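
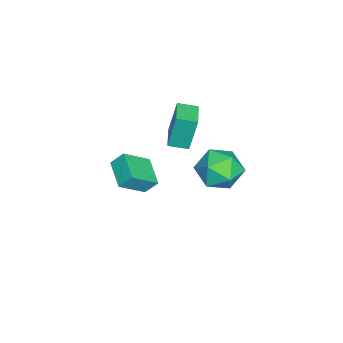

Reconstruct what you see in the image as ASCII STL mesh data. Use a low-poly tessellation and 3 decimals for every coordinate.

solid 
facet normal -0.972 -0.233 -0.042
outer loop
vertex -3.353 -1.179 2.415
vertex -3.559 -0.283 2.218
vertex -3.194 -1.526 0.666
endloop
endfacet
facet normal 0.219 -0.953 0.209
outer loop
vertex -1.901 -1.217 0.722
vertex -3.353 -1.179 2.415
vertex -3.194 -1.526 0.666
endloop
endfacet
facet normal -0.972 -0.233 -0.042
outer loop
vertex -3.194 -1.526 0.666
vertex -3.559 -0.283 2.218
vertex -3.4 -0.631 0.469
endloop
endfacet
facet normal 0.089 -0.195 -0.977
outer loop
vertex -3.4 -0.631 0.469
vertex -1.901 -1.217 0.722
vertex -3.194 -1.526 0.666
endloop
endfacet
facet normal -0.089 0.194 0.977
outer loop
vertex -3.353 -1.179 2.415
vertex -2.266 0.026 2.274
vertex -3.559 -0.283 2.218
endloop
endfacet
facet normal 0.219 -0.953 0.210
outer loop
vertex -2.06 -0.869 2.471
vertex -3.353 -1.179 2.415
vertex -1.901 -1.217 0.722
endloop
endfacet
facet normal -0.089 0.195 0.977
outer loop
vertex -2.06 -0.869 2.471
vertex -2.266 0.026 2.274
vertex -3.353 -1.179 2.415
endloop
endfacet
facet normal -0.219 0.953 -0.210
outer loop
vertex -3.559 -0.283 2.218
vertex -2.266 0.026 2.274
vertex -3.4 -0.631 0.469
endloop
endfacet
facet normal 0.089 -0.194 -0.977
outer loop
vertex -2.107 -0.321 0.525
vertex -1.901 -1.217 0.722
vertex -3.4 -0.631 0.469
endloop
endfacet
facet normal -0.219 0.953 -0.209
outer loop
vertex -3.4 -0.631 0.469
vertex -2.266 0.026 2.274
vertex -2.107 -0.321 0.525
endloop
endfacet
facet normal 0.972 0.233 0.042
outer loop
vertex -2.107 -0.321 0.525
vertex -2.06 -0.869 2.471
vertex -1.901 -1.217 0.722
endloop
endfacet
facet normal 0.972 0.233 0.042
outer loop
vertex -2.266 0.026 2.274
vertex -2.06 -0.869 2.471
vertex -2.107 -0.321 0.525
endloop
endfacet
facet normal 0.261 0.874 0.409
outer loop
vertex 2.099 3.08 3.531
vertex 2.341 2.574 4.457
vertex 3.101 2.703 3.696
endloop
endfacet
facet normal 0.379 0.877 -0.295
outer loop
vertex 2.099 3.08 3.531
vertex 3.101 2.703 3.696
vertex 2.629 2.582 2.729
endloop
endfacet
facet normal -0.242 0.745 -0.622
outer loop
vertex 2.099 3.08 3.531
vertex 2.629 2.582 2.729
vertex 1.578 2.377 2.892
endloop
endfacet
facet normal -0.742 0.659 -0.121
outer loop
vertex 2.099 3.08 3.531
vertex 1.578 2.377 2.892
vertex 1.4 2.372 3.96
endloop
endfacet
facet normal -0.432 0.739 0.517
outer loop
vertex 2.099 3.08 3.531
vertex 1.4 2.372 3.96
vertex 2.341 2.574 4.457
endloop
endfacet
facet normal 0.826 0.343 -0.446
outer loop
vertex 2.629 2.582 2.729
vertex 3.101 2.703 3.696
vertex 3.2 1.768 3.16
endloop
endfacet
facet normal 0.636 0.339 0.693
outer loop
vertex 3.101 2.703 3.696
vertex 2.341 2.574 4.457
vertex 3.022 1.763 4.228
endloop
endfacet
facet normal -0.484 0.120 0.867
outer loop
vertex 2.341 2.574 4.457
vertex 1.4 2.372 3.96
vertex 1.971 1.558 4.391
endloop
endfacet
facet normal -0.986 -0.010 -0.164
outer loop
vertex 1.4 2.372 3.96
vertex 1.578 2.377 2.892
vertex 1.499 1.437 3.424
endloop
endfacet
facet normal -0.176 0.128 -0.976
outer loop
vertex 1.578 2.377 2.892
vertex 2.629 2.582 2.729
vertex 2.259 1.566 2.663
endloop
endfacet
facet normal 0.742 -0.659 0.121
outer loop
vertex 2.501 1.06 3.589
vertex 3.2 1.768 3.16
vertex 3.022 1.763 4.228
endloop
endfacet
facet normal 0.242 -0.745 0.622
outer loop
vertex 2.501 1.06 3.589
vertex 3.022 1.763 4.228
vertex 1.971 1.558 4.391
endloop
endfacet
facet normal -0.379 -0.877 0.295
outer loop
vertex 2.501 1.06 3.589
vertex 1.971 1.558 4.391
vertex 1.499 1.437 3.424
endloop
endfacet
facet normal -0.261 -0.874 -0.409
outer loop
vertex 2.501 1.06 3.589
vertex 1.499 1.437 3.424
vertex 2.259 1.566 2.663
endloop
endfacet
facet normal 0.432 -0.739 -0.517
outer loop
vertex 2.501 1.06 3.589
vertex 2.259 1.566 2.663
vertex 3.2 1.768 3.16
endloop
endfacet
facet normal 0.986 0.010 0.164
outer loop
vertex 3.022 1.763 4.228
vertex 3.2 1.768 3.16
vertex 3.101 2.703 3.696
endloop
endfacet
facet normal 0.176 -0.128 0.976
outer loop
vertex 1.971 1.558 4.391
vertex 3.022 1.763 4.228
vertex 2.341 2.574 4.457
endloop
endfacet
facet normal -0.826 -0.343 0.446
outer loop
vertex 1.499 1.437 3.424
vertex 1.971 1.558 4.391
vertex 1.4 2.372 3.96
endloop
endfacet
facet normal -0.636 -0.339 -0.693
outer loop
vertex 2.259 1.566 2.663
vertex 1.499 1.437 3.424
vertex 1.578 2.377 2.892
endloop
endfacet
facet normal 0.484 -0.120 -0.867
outer loop
vertex 3.2 1.768 3.16
vertex 2.259 1.566 2.663
vertex 2.629 2.582 2.729
endloop
endfacet
facet normal -0.822 -0.493 0.286
outer loop
vertex -2.16 -3.259 -0.506
vertex -3.037 -2.344 -1.448
vertex -2.047 -3.831 -1.166
endloop
endfacet
facet normal 0.555 -0.579 0.597
outer loop
vertex -0.823 -3.096 -1.592
vertex -2.16 -3.259 -0.506
vertex -2.047 -3.831 -1.166
endloop
endfacet
facet normal -0.822 -0.493 0.286
outer loop
vertex -2.047 -3.831 -1.166
vertex -3.037 -2.344 -1.448
vertex -2.924 -2.915 -2.108
endloop
endfacet
facet normal 0.128 -0.649 -0.750
outer loop
vertex -2.924 -2.915 -2.108
vertex -0.823 -3.096 -1.592
vertex -2.047 -3.831 -1.166
endloop
endfacet
facet normal -0.129 0.649 0.750
outer loop
vertex -2.16 -3.259 -0.506
vertex -1.813 -1.609 -1.874
vertex -3.037 -2.344 -1.448
endloop
endfacet
facet normal 0.555 -0.580 0.597
outer loop
vertex -0.936 -2.525 -0.932
vertex -2.16 -3.259 -0.506
vertex -0.823 -3.096 -1.592
endloop
endfacet
facet normal -0.128 0.649 0.750
outer loop
vertex -0.936 -2.525 -0.932
vertex -1.813 -1.609 -1.874
vertex -2.16 -3.259 -0.506
endloop
endfacet
facet normal -0.556 0.579 -0.596
outer loop
vertex -3.037 -2.344 -1.448
vertex -1.813 -1.609 -1.874
vertex -2.924 -2.915 -2.108
endloop
endfacet
facet normal 0.128 -0.649 -0.750
outer loop
vertex -1.7 -2.181 -2.534
vertex -0.823 -3.096 -1.592
vertex -2.924 -2.915 -2.108
endloop
endfacet
facet normal -0.555 0.579 -0.597
outer loop
vertex -2.924 -2.915 -2.108
vertex -1.813 -1.609 -1.874
vertex -1.7 -2.181 -2.534
endloop
endfacet
facet normal 0.822 0.493 -0.286
outer loop
vertex -1.7 -2.181 -2.534
vertex -0.936 -2.525 -0.932
vertex -0.823 -3.096 -1.592
endloop
endfacet
facet normal 0.822 0.493 -0.286
outer loop
vertex -1.813 -1.609 -1.874
vertex -0.936 -2.525 -0.932
vertex -1.7 -2.181 -2.534
endloop
endfacet

endsolid


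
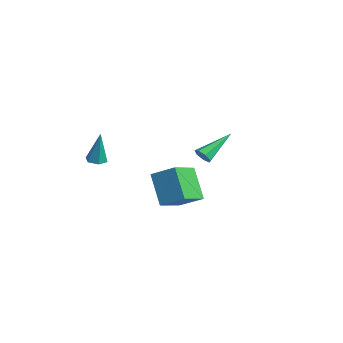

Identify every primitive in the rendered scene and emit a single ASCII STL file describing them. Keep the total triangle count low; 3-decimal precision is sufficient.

solid 
facet normal -0.605 -0.006 0.796
outer loop
vertex 2.245 -1.653 -2.356
vertex 1.503 -0.424 -2.911
vertex 1.39 -2.466 -3.011
endloop
endfacet
facet normal 0.482 -0.798 0.361
outer loop
vertex 2.497 -2.456 -4.469
vertex 2.245 -1.653 -2.356
vertex 1.39 -2.466 -3.011
endloop
endfacet
facet normal -0.605 -0.006 0.796
outer loop
vertex 1.39 -2.466 -3.011
vertex 1.503 -0.424 -2.911
vertex 0.647 -1.237 -3.567
endloop
endfacet
facet normal -0.634 -0.603 -0.485
outer loop
vertex 0.647 -1.237 -3.567
vertex 2.497 -2.456 -4.469
vertex 1.39 -2.466 -3.011
endloop
endfacet
facet normal 0.634 0.602 0.485
outer loop
vertex 2.245 -1.653 -2.356
vertex 2.61 -0.414 -4.369
vertex 1.503 -0.424 -2.911
endloop
endfacet
facet normal 0.482 -0.799 0.361
outer loop
vertex 3.353 -1.643 -3.813
vertex 2.245 -1.653 -2.356
vertex 2.497 -2.456 -4.469
endloop
endfacet
facet normal 0.633 0.603 0.486
outer loop
vertex 3.353 -1.643 -3.813
vertex 2.61 -0.414 -4.369
vertex 2.245 -1.653 -2.356
endloop
endfacet
facet normal -0.482 0.799 -0.361
outer loop
vertex 1.503 -0.424 -2.911
vertex 2.61 -0.414 -4.369
vertex 0.647 -1.237 -3.567
endloop
endfacet
facet normal -0.634 -0.602 -0.486
outer loop
vertex 1.755 -1.227 -5.024
vertex 2.497 -2.456 -4.469
vertex 0.647 -1.237 -3.567
endloop
endfacet
facet normal -0.482 0.798 -0.361
outer loop
vertex 0.647 -1.237 -3.567
vertex 2.61 -0.414 -4.369
vertex 1.755 -1.227 -5.024
endloop
endfacet
facet normal 0.605 0.006 -0.796
outer loop
vertex 1.755 -1.227 -5.024
vertex 3.353 -1.643 -3.813
vertex 2.497 -2.456 -4.469
endloop
endfacet
facet normal 0.605 0.005 -0.796
outer loop
vertex 2.61 -0.414 -4.369
vertex 3.353 -1.643 -3.813
vertex 1.755 -1.227 -5.024
endloop
endfacet
facet normal -0.129 -0.076 -0.989
outer loop
vertex -3.488 -2.756 -4.24
vertex -3.815 -3.178 -4.165
vertex -4.018 -2.678 -4.177
endloop
endfacet
facet normal 0.162 0.974 0.159
outer loop
vertex -3.488 -2.756 -4.24
vertex -4.018 -2.678 -4.177
vertex -3.585 -3.042 -2.395
endloop
endfacet
facet normal -0.128 -0.076 -0.989
outer loop
vertex -4.018 -2.678 -4.177
vertex -3.815 -3.178 -4.165
vertex -4.346 -3.101 -4.102
endloop
endfacet
facet normal -0.726 0.617 0.303
outer loop
vertex -4.018 -2.678 -4.177
vertex -4.346 -3.101 -4.102
vertex -3.585 -3.042 -2.395
endloop
endfacet
facet normal -0.128 -0.076 -0.989
outer loop
vertex -4.346 -3.101 -4.102
vertex -3.815 -3.178 -4.165
vertex -4.143 -3.601 -4.09
endloop
endfacet
facet normal -0.855 -0.338 0.393
outer loop
vertex -4.346 -3.101 -4.102
vertex -4.143 -3.601 -4.09
vertex -3.585 -3.042 -2.395
endloop
endfacet
facet normal -0.128 -0.076 -0.989
outer loop
vertex -4.143 -3.601 -4.09
vertex -3.815 -3.178 -4.165
vertex -3.612 -3.679 -4.153
endloop
endfacet
facet normal -0.097 -0.935 0.340
outer loop
vertex -4.143 -3.601 -4.09
vertex -3.612 -3.679 -4.153
vertex -3.585 -3.042 -2.395
endloop
endfacet
facet normal -0.129 -0.076 -0.989
outer loop
vertex -3.612 -3.679 -4.153
vertex -3.815 -3.178 -4.165
vertex -3.285 -3.256 -4.228
endloop
endfacet
facet normal 0.792 -0.577 0.197
outer loop
vertex -3.612 -3.679 -4.153
vertex -3.285 -3.256 -4.228
vertex -3.585 -3.042 -2.395
endloop
endfacet
facet normal -0.129 -0.076 -0.989
outer loop
vertex -3.285 -3.256 -4.228
vertex -3.815 -3.178 -4.165
vertex -3.488 -2.756 -4.24
endloop
endfacet
facet normal 0.920 0.376 0.107
outer loop
vertex -3.285 -3.256 -4.228
vertex -3.488 -2.756 -4.24
vertex -3.585 -3.042 -2.395
endloop
endfacet
facet normal 0.219 -0.823 -0.524
outer loop
vertex -0.639 1.286 -3.635
vertex -1.094 1.089 -3.516
vertex -0.968 1.378 -3.917
endloop
endfacet
facet normal 0.567 0.702 -0.432
outer loop
vertex -0.639 1.286 -3.635
vertex -0.968 1.378 -3.917
vertex -1.526 2.711 -2.484
endloop
endfacet
facet normal 0.219 -0.823 -0.524
outer loop
vertex -0.968 1.378 -3.917
vertex -1.094 1.089 -3.516
vertex -1.392 1.252 -3.896
endloop
endfacet
facet normal -0.233 0.665 -0.709
outer loop
vertex -0.968 1.378 -3.917
vertex -1.392 1.252 -3.896
vertex -1.526 2.711 -2.484
endloop
endfacet
facet normal 0.219 -0.823 -0.525
outer loop
vertex -1.392 1.252 -3.896
vertex -1.094 1.089 -3.516
vertex -1.592 1.003 -3.589
endloop
endfacet
facet normal -0.892 0.269 -0.363
outer loop
vertex -1.392 1.252 -3.896
vertex -1.592 1.003 -3.589
vertex -1.526 2.711 -2.484
endloop
endfacet
facet normal 0.219 -0.823 -0.525
outer loop
vertex -1.592 1.003 -3.589
vertex -1.094 1.089 -3.516
vertex -1.416 0.819 -3.227
endloop
endfacet
facet normal -0.917 -0.190 0.349
outer loop
vertex -1.592 1.003 -3.589
vertex -1.416 0.819 -3.227
vertex -1.526 2.711 -2.484
endloop
endfacet
facet normal 0.221 -0.823 -0.523
outer loop
vertex -1.416 0.819 -3.227
vertex -1.094 1.089 -3.516
vertex -0.999 0.839 -3.082
endloop
endfacet
facet normal -0.290 -0.364 0.885
outer loop
vertex -1.416 0.819 -3.227
vertex -0.999 0.839 -3.082
vertex -1.526 2.711 -2.484
endloop
endfacet
facet normal 0.218 -0.824 -0.523
outer loop
vertex -0.999 0.839 -3.082
vertex -1.094 1.089 -3.516
vertex -0.653 1.046 -3.264
endloop
endfacet
facet normal 0.519 -0.124 0.846
outer loop
vertex -0.999 0.839 -3.082
vertex -0.653 1.046 -3.264
vertex -1.526 2.711 -2.484
endloop
endfacet
facet normal 0.219 -0.823 -0.524
outer loop
vertex -0.653 1.046 -3.264
vertex -1.094 1.089 -3.516
vertex -0.639 1.286 -3.635
endloop
endfacet
facet normal 0.900 0.350 0.260
outer loop
vertex -0.653 1.046 -3.264
vertex -0.639 1.286 -3.635
vertex -1.526 2.711 -2.484
endloop
endfacet

endsolid


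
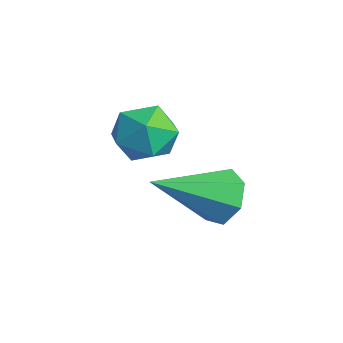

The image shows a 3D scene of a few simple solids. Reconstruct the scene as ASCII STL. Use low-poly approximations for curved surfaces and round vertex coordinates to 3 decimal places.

solid 
facet normal 0.020 0.866 -0.500
outer loop
vertex -3.103 -0.121 -1.302
vertex -3.451 -0.436 -1.861
vertex -3.736 -0.095 -1.282
endloop
endfacet
facet normal 0.039 0.186 0.982
outer loop
vertex -3.103 -0.121 -1.302
vertex -3.736 -0.095 -1.282
vertex -3.489 -2.064 -0.919
endloop
endfacet
facet normal 0.019 0.866 -0.501
outer loop
vertex -3.736 -0.095 -1.282
vertex -3.451 -0.436 -1.861
vertex -4.154 -0.326 -1.697
endloop
endfacet
facet normal -0.715 0.039 0.698
outer loop
vertex -3.736 -0.095 -1.282
vertex -4.154 -0.326 -1.697
vertex -3.489 -2.064 -0.919
endloop
endfacet
facet normal 0.019 0.866 -0.500
outer loop
vertex -4.154 -0.326 -1.697
vertex -3.451 -0.436 -1.861
vertex -4.043 -0.64 -2.236
endloop
endfacet
facet normal -0.936 -0.352 0.013
outer loop
vertex -4.154 -0.326 -1.697
vertex -4.043 -0.64 -2.236
vertex -3.489 -2.064 -0.919
endloop
endfacet
facet normal 0.020 0.865 -0.501
outer loop
vertex -4.043 -0.64 -2.236
vertex -3.451 -0.436 -1.861
vertex -3.486 -0.801 -2.492
endloop
endfacet
facet normal -0.457 -0.693 -0.558
outer loop
vertex -4.043 -0.64 -2.236
vertex -3.486 -0.801 -2.492
vertex -3.489 -2.064 -0.919
endloop
endfacet
facet normal 0.020 0.865 -0.501
outer loop
vertex -3.486 -0.801 -2.492
vertex -3.451 -0.436 -1.861
vertex -2.903 -0.687 -2.272
endloop
endfacet
facet normal 0.362 -0.727 -0.583
outer loop
vertex -3.486 -0.801 -2.492
vertex -2.903 -0.687 -2.272
vertex -3.489 -2.064 -0.919
endloop
endfacet
facet normal 0.021 0.865 -0.501
outer loop
vertex -2.903 -0.687 -2.272
vertex -3.451 -0.436 -1.861
vertex -2.733 -0.385 -1.743
endloop
endfacet
facet normal 0.902 -0.429 -0.045
outer loop
vertex -2.903 -0.687 -2.272
vertex -2.733 -0.385 -1.743
vertex -3.489 -2.064 -0.919
endloop
endfacet
facet normal 0.021 0.865 -0.501
outer loop
vertex -2.733 -0.385 -1.743
vertex -3.451 -0.436 -1.861
vertex -3.103 -0.121 -1.302
endloop
endfacet
facet normal 0.759 -0.023 0.650
outer loop
vertex -2.733 -0.385 -1.743
vertex -3.103 -0.121 -1.302
vertex -3.489 -2.064 -0.919
endloop
endfacet
facet normal 0.107 0.881 0.460
outer loop
vertex -4.148 -1.243 0.212
vertex -4.033 -1.615 0.898
vertex -3.419 -1.446 0.432
endloop
endfacet
facet normal 0.323 0.920 -0.220
outer loop
vertex -4.148 -1.243 0.212
vertex -3.419 -1.446 0.432
vertex -3.647 -1.545 -0.316
endloop
endfacet
facet normal -0.226 0.737 -0.637
outer loop
vertex -4.148 -1.243 0.212
vertex -3.647 -1.545 -0.316
vertex -4.401 -1.774 -0.313
endloop
endfacet
facet normal -0.782 0.585 -0.215
outer loop
vertex -4.148 -1.243 0.212
vertex -4.401 -1.774 -0.313
vertex -4.64 -1.818 0.437
endloop
endfacet
facet normal -0.576 0.674 0.462
outer loop
vertex -4.148 -1.243 0.212
vertex -4.64 -1.818 0.437
vertex -4.033 -1.615 0.898
endloop
endfacet
facet normal 0.840 0.441 -0.315
outer loop
vertex -3.647 -1.545 -0.316
vertex -3.419 -1.446 0.432
vertex -3.22 -2.102 0.043
endloop
endfacet
facet normal 0.492 0.377 0.785
outer loop
vertex -3.419 -1.446 0.432
vertex -4.033 -1.615 0.898
vertex -3.459 -2.146 0.793
endloop
endfacet
facet normal -0.613 0.039 0.789
outer loop
vertex -4.033 -1.615 0.898
vertex -4.64 -1.818 0.437
vertex -4.213 -2.375 0.796
endloop
endfacet
facet normal -0.946 -0.105 -0.308
outer loop
vertex -4.64 -1.818 0.437
vertex -4.401 -1.774 -0.313
vertex -4.441 -2.474 0.048
endloop
endfacet
facet normal -0.048 0.144 -0.988
outer loop
vertex -4.401 -1.774 -0.313
vertex -3.647 -1.545 -0.316
vertex -3.827 -2.305 -0.418
endloop
endfacet
facet normal 0.782 -0.585 0.215
outer loop
vertex -3.712 -2.677 0.268
vertex -3.22 -2.102 0.043
vertex -3.459 -2.146 0.793
endloop
endfacet
facet normal 0.226 -0.737 0.637
outer loop
vertex -3.712 -2.677 0.268
vertex -3.459 -2.146 0.793
vertex -4.213 -2.375 0.796
endloop
endfacet
facet normal -0.323 -0.920 0.220
outer loop
vertex -3.712 -2.677 0.268
vertex -4.213 -2.375 0.796
vertex -4.441 -2.474 0.048
endloop
endfacet
facet normal -0.107 -0.881 -0.460
outer loop
vertex -3.712 -2.677 0.268
vertex -4.441 -2.474 0.048
vertex -3.827 -2.305 -0.418
endloop
endfacet
facet normal 0.576 -0.674 -0.462
outer loop
vertex -3.712 -2.677 0.268
vertex -3.827 -2.305 -0.418
vertex -3.22 -2.102 0.043
endloop
endfacet
facet normal 0.946 0.105 0.308
outer loop
vertex -3.459 -2.146 0.793
vertex -3.22 -2.102 0.043
vertex -3.419 -1.446 0.432
endloop
endfacet
facet normal 0.048 -0.144 0.988
outer loop
vertex -4.213 -2.375 0.796
vertex -3.459 -2.146 0.793
vertex -4.033 -1.615 0.898
endloop
endfacet
facet normal -0.840 -0.441 0.315
outer loop
vertex -4.441 -2.474 0.048
vertex -4.213 -2.375 0.796
vertex -4.64 -1.818 0.437
endloop
endfacet
facet normal -0.492 -0.377 -0.785
outer loop
vertex -3.827 -2.305 -0.418
vertex -4.441 -2.474 0.048
vertex -4.401 -1.774 -0.313
endloop
endfacet
facet normal 0.613 -0.039 -0.789
outer loop
vertex -3.22 -2.102 0.043
vertex -3.827 -2.305 -0.418
vertex -3.647 -1.545 -0.316
endloop
endfacet

endsolid


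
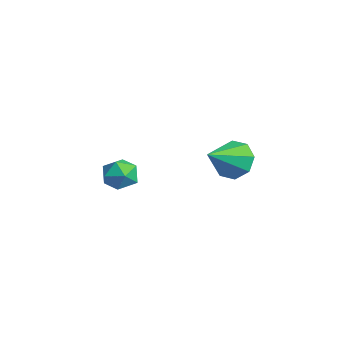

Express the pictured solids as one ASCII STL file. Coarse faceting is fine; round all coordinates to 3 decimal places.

solid 
facet normal -0.316 0.842 0.436
outer loop
vertex -0.966 -0.349 -1.702
vertex -1.214 -0.744 -1.119
vertex -0.516 -0.481 -1.121
endloop
endfacet
facet normal 0.253 0.967 0.024
outer loop
vertex -0.966 -0.349 -1.702
vertex -0.516 -0.481 -1.121
vertex -0.252 -0.533 -1.817
endloop
endfacet
facet normal 0.093 0.762 -0.640
outer loop
vertex -0.966 -0.349 -1.702
vertex -0.252 -0.533 -1.817
vertex -0.787 -0.828 -2.246
endloop
endfacet
facet normal -0.576 0.510 -0.639
outer loop
vertex -0.966 -0.349 -1.702
vertex -0.787 -0.828 -2.246
vertex -1.382 -0.959 -1.814
endloop
endfacet
facet normal -0.828 0.560 0.027
outer loop
vertex -0.966 -0.349 -1.702
vertex -1.382 -0.959 -1.814
vertex -1.214 -0.744 -1.119
endloop
endfacet
facet normal 0.788 0.560 0.257
outer loop
vertex -0.252 -0.533 -1.817
vertex -0.516 -0.481 -1.121
vertex -0.058 -1.041 -1.306
endloop
endfacet
facet normal -0.132 0.357 0.925
outer loop
vertex -0.516 -0.481 -1.121
vertex -1.214 -0.744 -1.119
vertex -0.653 -1.172 -0.874
endloop
endfacet
facet normal -0.959 -0.102 0.263
outer loop
vertex -1.214 -0.744 -1.119
vertex -1.382 -0.959 -1.814
vertex -1.188 -1.467 -1.303
endloop
endfacet
facet normal -0.551 -0.182 -0.814
outer loop
vertex -1.382 -0.959 -1.814
vertex -0.787 -0.828 -2.246
vertex -0.924 -1.519 -1.999
endloop
endfacet
facet normal 0.530 0.227 -0.817
outer loop
vertex -0.787 -0.828 -2.246
vertex -0.252 -0.533 -1.817
vertex -0.226 -1.256 -2.001
endloop
endfacet
facet normal 0.576 -0.510 0.639
outer loop
vertex -0.474 -1.651 -1.418
vertex -0.058 -1.041 -1.306
vertex -0.653 -1.172 -0.874
endloop
endfacet
facet normal -0.093 -0.762 0.640
outer loop
vertex -0.474 -1.651 -1.418
vertex -0.653 -1.172 -0.874
vertex -1.188 -1.467 -1.303
endloop
endfacet
facet normal -0.253 -0.967 -0.024
outer loop
vertex -0.474 -1.651 -1.418
vertex -1.188 -1.467 -1.303
vertex -0.924 -1.519 -1.999
endloop
endfacet
facet normal 0.316 -0.842 -0.436
outer loop
vertex -0.474 -1.651 -1.418
vertex -0.924 -1.519 -1.999
vertex -0.226 -1.256 -2.001
endloop
endfacet
facet normal 0.828 -0.560 -0.027
outer loop
vertex -0.474 -1.651 -1.418
vertex -0.226 -1.256 -2.001
vertex -0.058 -1.041 -1.306
endloop
endfacet
facet normal 0.551 0.182 0.814
outer loop
vertex -0.653 -1.172 -0.874
vertex -0.058 -1.041 -1.306
vertex -0.516 -0.481 -1.121
endloop
endfacet
facet normal -0.530 -0.227 0.817
outer loop
vertex -1.188 -1.467 -1.303
vertex -0.653 -1.172 -0.874
vertex -1.214 -0.744 -1.119
endloop
endfacet
facet normal -0.788 -0.560 -0.257
outer loop
vertex -0.924 -1.519 -1.999
vertex -1.188 -1.467 -1.303
vertex -1.382 -0.959 -1.814
endloop
endfacet
facet normal 0.132 -0.357 -0.925
outer loop
vertex -0.226 -1.256 -2.001
vertex -0.924 -1.519 -1.999
vertex -0.787 -0.828 -2.246
endloop
endfacet
facet normal 0.959 0.102 -0.263
outer loop
vertex -0.058 -1.041 -1.306
vertex -0.226 -1.256 -2.001
vertex -0.252 -0.533 -1.817
endloop
endfacet
facet normal -0.401 0.765 -0.504
outer loop
vertex -1.132 3.966 -2.555
vertex -1.956 3.689 -2.32
vertex -1.345 4.245 -1.962
endloop
endfacet
facet normal 0.951 0.108 0.291
outer loop
vertex -1.132 3.966 -2.555
vertex -1.345 4.245 -1.962
vertex -1.284 2.411 -1.48
endloop
endfacet
facet normal -0.402 0.765 -0.503
outer loop
vertex -1.345 4.245 -1.962
vertex -1.956 3.689 -2.32
vertex -1.915 4.198 -1.578
endloop
endfacet
facet normal 0.530 0.232 0.815
outer loop
vertex -1.345 4.245 -1.962
vertex -1.915 4.198 -1.578
vertex -1.284 2.411 -1.48
endloop
endfacet
facet normal -0.401 0.765 -0.503
outer loop
vertex -1.915 4.198 -1.578
vertex -1.956 3.689 -2.32
vertex -2.509 3.853 -1.629
endloop
endfacet
facet normal -0.097 0.020 0.995
outer loop
vertex -1.915 4.198 -1.578
vertex -2.509 3.853 -1.629
vertex -1.284 2.411 -1.48
endloop
endfacet
facet normal -0.402 0.765 -0.503
outer loop
vertex -2.509 3.853 -1.629
vertex -1.956 3.689 -2.32
vertex -2.779 3.412 -2.084
endloop
endfacet
facet normal -0.562 -0.402 0.723
outer loop
vertex -2.509 3.853 -1.629
vertex -2.779 3.412 -2.084
vertex -1.284 2.411 -1.48
endloop
endfacet
facet normal -0.402 0.765 -0.504
outer loop
vertex -2.779 3.412 -2.084
vertex -1.956 3.689 -2.32
vertex -2.567 3.133 -2.677
endloop
endfacet
facet normal -0.593 -0.789 0.159
outer loop
vertex -2.779 3.412 -2.084
vertex -2.567 3.133 -2.677
vertex -1.284 2.411 -1.48
endloop
endfacet
facet normal -0.403 0.765 -0.502
outer loop
vertex -2.567 3.133 -2.677
vertex -1.956 3.689 -2.32
vertex -1.997 3.181 -3.061
endloop
endfacet
facet normal -0.171 -0.914 -0.368
outer loop
vertex -2.567 3.133 -2.677
vertex -1.997 3.181 -3.061
vertex -1.284 2.411 -1.48
endloop
endfacet
facet normal -0.402 0.765 -0.502
outer loop
vertex -1.997 3.181 -3.061
vertex -1.956 3.689 -2.32
vertex -1.403 3.526 -3.011
endloop
endfacet
facet normal 0.454 -0.703 -0.547
outer loop
vertex -1.997 3.181 -3.061
vertex -1.403 3.526 -3.011
vertex -1.284 2.411 -1.48
endloop
endfacet
facet normal -0.401 0.767 -0.502
outer loop
vertex -1.403 3.526 -3.011
vertex -1.956 3.689 -2.32
vertex -1.132 3.966 -2.555
endloop
endfacet
facet normal 0.919 -0.280 -0.276
outer loop
vertex -1.403 3.526 -3.011
vertex -1.132 3.966 -2.555
vertex -1.284 2.411 -1.48
endloop
endfacet

endsolid


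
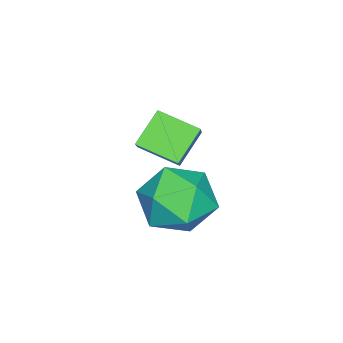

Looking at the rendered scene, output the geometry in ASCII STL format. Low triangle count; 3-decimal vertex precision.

solid 
facet normal -0.725 -0.327 0.607
outer loop
vertex 2.141 -2.303 1.901
vertex 2.2 -3.19 1.494
vertex 2.752 -2.971 2.271
endloop
endfacet
facet normal -0.346 0.192 0.918
outer loop
vertex 2.141 -2.303 1.901
vertex 2.752 -2.971 2.271
vertex 3.039 -2.04 2.184
endloop
endfacet
facet normal -0.385 0.772 0.505
outer loop
vertex 2.141 -2.303 1.901
vertex 3.039 -2.04 2.184
vertex 2.665 -1.684 1.354
endloop
endfacet
facet normal -0.788 0.612 -0.062
outer loop
vertex 2.141 -2.303 1.901
vertex 2.665 -1.684 1.354
vertex 2.146 -2.395 0.927
endloop
endfacet
facet normal -0.998 -0.067 0.001
outer loop
vertex 2.141 -2.303 1.901
vertex 2.146 -2.395 0.927
vertex 2.2 -3.19 1.494
endloop
endfacet
facet normal 0.336 -0.015 0.942
outer loop
vertex 3.039 -2.04 2.184
vertex 2.752 -2.971 2.271
vertex 3.654 -2.765 1.953
endloop
endfacet
facet normal -0.277 -0.856 0.438
outer loop
vertex 2.752 -2.971 2.271
vertex 2.2 -3.19 1.494
vertex 3.135 -3.476 1.526
endloop
endfacet
facet normal -0.718 -0.436 -0.543
outer loop
vertex 2.2 -3.19 1.494
vertex 2.146 -2.395 0.927
vertex 2.761 -3.12 0.696
endloop
endfacet
facet normal -0.379 0.664 -0.645
outer loop
vertex 2.146 -2.395 0.927
vertex 2.665 -1.684 1.354
vertex 3.048 -2.189 0.609
endloop
endfacet
facet normal 0.273 0.923 0.273
outer loop
vertex 2.665 -1.684 1.354
vertex 3.039 -2.04 2.184
vertex 3.6 -1.97 1.386
endloop
endfacet
facet normal 0.788 -0.612 0.062
outer loop
vertex 3.659 -2.857 0.979
vertex 3.654 -2.765 1.953
vertex 3.135 -3.476 1.526
endloop
endfacet
facet normal 0.385 -0.772 -0.505
outer loop
vertex 3.659 -2.857 0.979
vertex 3.135 -3.476 1.526
vertex 2.761 -3.12 0.696
endloop
endfacet
facet normal 0.346 -0.192 -0.918
outer loop
vertex 3.659 -2.857 0.979
vertex 2.761 -3.12 0.696
vertex 3.048 -2.189 0.609
endloop
endfacet
facet normal 0.725 0.327 -0.607
outer loop
vertex 3.659 -2.857 0.979
vertex 3.048 -2.189 0.609
vertex 3.6 -1.97 1.386
endloop
endfacet
facet normal 0.998 0.067 -0.001
outer loop
vertex 3.659 -2.857 0.979
vertex 3.6 -1.97 1.386
vertex 3.654 -2.765 1.953
endloop
endfacet
facet normal 0.379 -0.664 0.645
outer loop
vertex 3.135 -3.476 1.526
vertex 3.654 -2.765 1.953
vertex 2.752 -2.971 2.271
endloop
endfacet
facet normal -0.273 -0.923 -0.273
outer loop
vertex 2.761 -3.12 0.696
vertex 3.135 -3.476 1.526
vertex 2.2 -3.19 1.494
endloop
endfacet
facet normal -0.336 0.015 -0.942
outer loop
vertex 3.048 -2.189 0.609
vertex 2.761 -3.12 0.696
vertex 2.146 -2.395 0.927
endloop
endfacet
facet normal 0.277 0.856 -0.438
outer loop
vertex 3.6 -1.97 1.386
vertex 3.048 -2.189 0.609
vertex 2.665 -1.684 1.354
endloop
endfacet
facet normal 0.718 0.436 0.543
outer loop
vertex 3.654 -2.765 1.953
vertex 3.6 -1.97 1.386
vertex 3.039 -2.04 2.184
endloop
endfacet
facet normal -0.669 -0.318 -0.671
outer loop
vertex 0.044 -4.564 1.683
vertex -0.08 -3.524 1.314
vertex 0.83 -4.722 0.974
endloop
endfacet
facet normal 0.111 -0.937 0.332
outer loop
vertex 1.56 -4.376 1.706
vertex 0.044 -4.564 1.683
vertex 0.83 -4.722 0.974
endloop
endfacet
facet normal -0.669 -0.318 -0.671
outer loop
vertex 0.83 -4.722 0.974
vertex -0.08 -3.524 1.314
vertex 0.706 -3.682 0.605
endloop
endfacet
facet normal 0.734 -0.148 -0.663
outer loop
vertex 0.706 -3.682 0.605
vertex 1.56 -4.376 1.706
vertex 0.83 -4.722 0.974
endloop
endfacet
facet normal -0.734 0.148 0.663
outer loop
vertex 0.044 -4.564 1.683
vertex 0.65 -3.178 2.046
vertex -0.08 -3.524 1.314
endloop
endfacet
facet normal 0.111 -0.937 0.332
outer loop
vertex 0.774 -4.218 2.415
vertex 0.044 -4.564 1.683
vertex 1.56 -4.376 1.706
endloop
endfacet
facet normal -0.734 0.148 0.663
outer loop
vertex 0.774 -4.218 2.415
vertex 0.65 -3.178 2.046
vertex 0.044 -4.564 1.683
endloop
endfacet
facet normal -0.111 0.937 -0.332
outer loop
vertex -0.08 -3.524 1.314
vertex 0.65 -3.178 2.046
vertex 0.706 -3.682 0.605
endloop
endfacet
facet normal 0.734 -0.148 -0.663
outer loop
vertex 1.436 -3.336 1.337
vertex 1.56 -4.376 1.706
vertex 0.706 -3.682 0.605
endloop
endfacet
facet normal -0.111 0.937 -0.332
outer loop
vertex 0.706 -3.682 0.605
vertex 0.65 -3.178 2.046
vertex 1.436 -3.336 1.337
endloop
endfacet
facet normal 0.669 0.318 0.671
outer loop
vertex 1.436 -3.336 1.337
vertex 0.774 -4.218 2.415
vertex 1.56 -4.376 1.706
endloop
endfacet
facet normal 0.669 0.318 0.671
outer loop
vertex 0.65 -3.178 2.046
vertex 0.774 -4.218 2.415
vertex 1.436 -3.336 1.337
endloop
endfacet

endsolid


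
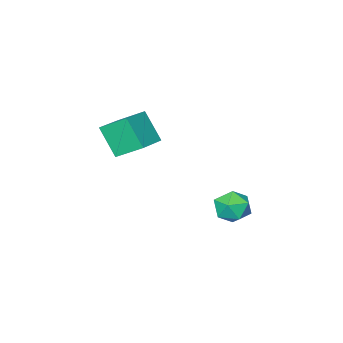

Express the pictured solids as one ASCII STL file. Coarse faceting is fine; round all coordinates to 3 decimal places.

solid 
facet normal -0.901 -0.389 -0.190
outer loop
vertex -0.569 -2.079 3.443
vertex -0.686 -1.124 2.042
vertex 0.064 -3.159 2.655
endloop
endfacet
facet normal 0.069 -0.561 0.825
outer loop
vertex 1.506 -2.536 2.958
vertex -0.569 -2.079 3.443
vertex 0.064 -3.159 2.655
endloop
endfacet
facet normal -0.901 -0.389 -0.190
outer loop
vertex 0.064 -3.159 2.655
vertex -0.686 -1.124 2.042
vertex -0.053 -2.205 1.253
endloop
endfacet
facet normal 0.427 -0.730 -0.533
outer loop
vertex -0.053 -2.205 1.253
vertex 1.506 -2.536 2.958
vertex 0.064 -3.159 2.655
endloop
endfacet
facet normal -0.427 0.730 0.533
outer loop
vertex -0.569 -2.079 3.443
vertex 0.756 -0.501 2.345
vertex -0.686 -1.124 2.042
endloop
endfacet
facet normal 0.069 -0.561 0.825
outer loop
vertex 0.873 -1.455 3.747
vertex -0.569 -2.079 3.443
vertex 1.506 -2.536 2.958
endloop
endfacet
facet normal -0.428 0.730 0.533
outer loop
vertex 0.873 -1.455 3.747
vertex 0.756 -0.501 2.345
vertex -0.569 -2.079 3.443
endloop
endfacet
facet normal -0.069 0.561 -0.825
outer loop
vertex -0.686 -1.124 2.042
vertex 0.756 -0.501 2.345
vertex -0.053 -2.205 1.253
endloop
endfacet
facet normal 0.428 -0.730 -0.533
outer loop
vertex 1.389 -1.581 1.557
vertex 1.506 -2.536 2.958
vertex -0.053 -2.205 1.253
endloop
endfacet
facet normal -0.069 0.561 -0.825
outer loop
vertex -0.053 -2.205 1.253
vertex 0.756 -0.501 2.345
vertex 1.389 -1.581 1.557
endloop
endfacet
facet normal 0.901 0.389 0.190
outer loop
vertex 1.389 -1.581 1.557
vertex 0.873 -1.455 3.747
vertex 1.506 -2.536 2.958
endloop
endfacet
facet normal 0.901 0.390 0.190
outer loop
vertex 0.756 -0.501 2.345
vertex 0.873 -1.455 3.747
vertex 1.389 -1.581 1.557
endloop
endfacet
facet normal -0.547 0.286 0.787
outer loop
vertex -3.824 0.944 -2.041
vertex -4.405 0.195 -2.173
vertex -3.638 0.11 -1.609
endloop
endfacet
facet normal 0.135 0.479 0.867
outer loop
vertex -3.824 0.944 -2.041
vertex -3.638 0.11 -1.609
vertex -2.926 0.617 -2.0
endloop
endfacet
facet normal 0.312 0.896 0.315
outer loop
vertex -3.824 0.944 -2.041
vertex -2.926 0.617 -2.0
vertex -3.254 1.014 -2.806
endloop
endfacet
facet normal -0.261 0.960 -0.106
outer loop
vertex -3.824 0.944 -2.041
vertex -3.254 1.014 -2.806
vertex -4.168 0.754 -2.913
endloop
endfacet
facet normal -0.792 0.582 0.186
outer loop
vertex -3.824 0.944 -2.041
vertex -4.168 0.754 -2.913
vertex -4.405 0.195 -2.173
endloop
endfacet
facet normal 0.537 -0.109 0.837
outer loop
vertex -2.926 0.617 -2.0
vertex -3.638 0.11 -1.609
vertex -2.952 -0.334 -2.107
endloop
endfacet
facet normal -0.567 -0.424 0.707
outer loop
vertex -3.638 0.11 -1.609
vertex -4.405 0.195 -2.173
vertex -3.866 -0.594 -2.214
endloop
endfacet
facet normal -0.962 0.056 -0.266
outer loop
vertex -4.405 0.195 -2.173
vertex -4.168 0.754 -2.913
vertex -4.194 -0.197 -3.02
endloop
endfacet
facet normal -0.103 0.667 -0.738
outer loop
vertex -4.168 0.754 -2.913
vertex -3.254 1.014 -2.806
vertex -3.482 0.31 -3.411
endloop
endfacet
facet normal 0.823 0.565 -0.057
outer loop
vertex -3.254 1.014 -2.806
vertex -2.926 0.617 -2.0
vertex -2.715 0.225 -2.847
endloop
endfacet
facet normal 0.261 -0.960 0.106
outer loop
vertex -3.296 -0.524 -2.979
vertex -2.952 -0.334 -2.107
vertex -3.866 -0.594 -2.214
endloop
endfacet
facet normal -0.312 -0.896 -0.315
outer loop
vertex -3.296 -0.524 -2.979
vertex -3.866 -0.594 -2.214
vertex -4.194 -0.197 -3.02
endloop
endfacet
facet normal -0.135 -0.479 -0.867
outer loop
vertex -3.296 -0.524 -2.979
vertex -4.194 -0.197 -3.02
vertex -3.482 0.31 -3.411
endloop
endfacet
facet normal 0.547 -0.286 -0.787
outer loop
vertex -3.296 -0.524 -2.979
vertex -3.482 0.31 -3.411
vertex -2.715 0.225 -2.847
endloop
endfacet
facet normal 0.792 -0.582 -0.186
outer loop
vertex -3.296 -0.524 -2.979
vertex -2.715 0.225 -2.847
vertex -2.952 -0.334 -2.107
endloop
endfacet
facet normal 0.103 -0.667 0.738
outer loop
vertex -3.866 -0.594 -2.214
vertex -2.952 -0.334 -2.107
vertex -3.638 0.11 -1.609
endloop
endfacet
facet normal -0.823 -0.565 0.057
outer loop
vertex -4.194 -0.197 -3.02
vertex -3.866 -0.594 -2.214
vertex -4.405 0.195 -2.173
endloop
endfacet
facet normal -0.537 0.109 -0.837
outer loop
vertex -3.482 0.31 -3.411
vertex -4.194 -0.197 -3.02
vertex -4.168 0.754 -2.913
endloop
endfacet
facet normal 0.567 0.424 -0.707
outer loop
vertex -2.715 0.225 -2.847
vertex -3.482 0.31 -3.411
vertex -3.254 1.014 -2.806
endloop
endfacet
facet normal 0.962 -0.056 0.266
outer loop
vertex -2.952 -0.334 -2.107
vertex -2.715 0.225 -2.847
vertex -2.926 0.617 -2.0
endloop
endfacet

endsolid


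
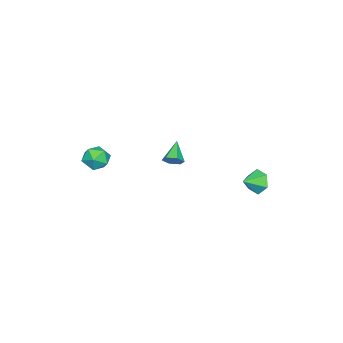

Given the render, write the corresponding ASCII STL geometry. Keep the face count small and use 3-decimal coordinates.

solid 
facet normal -0.812 0.432 -0.393
outer loop
vertex -3.933 4.248 -2.463
vertex -4.395 4.002 -1.78
vertex -3.993 4.762 -1.775
endloop
endfacet
facet normal 0.932 0.324 -0.161
outer loop
vertex -3.933 4.248 -2.463
vertex -3.993 4.762 -1.775
vertex -3.485 3.518 -1.34
endloop
endfacet
facet normal -0.812 0.432 -0.392
outer loop
vertex -3.993 4.762 -1.775
vertex -4.395 4.002 -1.78
vertex -4.454 4.515 -1.093
endloop
endfacet
facet normal 0.641 0.473 0.605
outer loop
vertex -3.993 4.762 -1.775
vertex -4.454 4.515 -1.093
vertex -3.485 3.518 -1.34
endloop
endfacet
facet normal -0.812 0.432 -0.392
outer loop
vertex -4.454 4.515 -1.093
vertex -4.395 4.002 -1.78
vertex -4.856 3.755 -1.097
endloop
endfacet
facet normal 0.159 -0.089 0.983
outer loop
vertex -4.454 4.515 -1.093
vertex -4.856 3.755 -1.097
vertex -3.485 3.518 -1.34
endloop
endfacet
facet normal -0.812 0.432 -0.392
outer loop
vertex -4.856 3.755 -1.097
vertex -4.395 4.002 -1.78
vertex -4.797 3.242 -1.784
endloop
endfacet
facet normal -0.033 -0.802 0.596
outer loop
vertex -4.856 3.755 -1.097
vertex -4.797 3.242 -1.784
vertex -3.485 3.518 -1.34
endloop
endfacet
facet normal -0.812 0.432 -0.393
outer loop
vertex -4.797 3.242 -1.784
vertex -4.395 4.002 -1.78
vertex -4.336 3.488 -2.467
endloop
endfacet
facet normal 0.257 -0.951 -0.169
outer loop
vertex -4.797 3.242 -1.784
vertex -4.336 3.488 -2.467
vertex -3.485 3.518 -1.34
endloop
endfacet
facet normal -0.811 0.432 -0.393
outer loop
vertex -4.336 3.488 -2.467
vertex -4.395 4.002 -1.78
vertex -3.933 4.248 -2.463
endloop
endfacet
facet normal 0.740 -0.389 -0.548
outer loop
vertex -4.336 3.488 -2.467
vertex -3.933 4.248 -2.463
vertex -3.485 3.518 -1.34
endloop
endfacet
facet normal -0.655 0.447 0.609
outer loop
vertex -0.442 -2.976 0.703
vertex -0.457 -3.696 1.215
vertex 0.128 -3.054 1.373
endloop
endfacet
facet normal -0.227 0.926 0.301
outer loop
vertex -0.442 -2.976 0.703
vertex 0.128 -3.054 1.373
vertex 0.401 -2.735 0.596
endloop
endfacet
facet normal -0.298 0.863 -0.407
outer loop
vertex -0.442 -2.976 0.703
vertex 0.401 -2.735 0.596
vertex -0.016 -3.18 -0.043
endloop
endfacet
facet normal -0.771 0.345 -0.535
outer loop
vertex -0.442 -2.976 0.703
vertex -0.016 -3.18 -0.043
vertex -0.547 -3.774 0.339
endloop
endfacet
facet normal -0.992 0.088 0.094
outer loop
vertex -0.442 -2.976 0.703
vertex -0.547 -3.774 0.339
vertex -0.457 -3.696 1.215
endloop
endfacet
facet normal 0.447 0.762 0.470
outer loop
vertex 0.401 -2.735 0.596
vertex 0.128 -3.054 1.373
vertex 0.907 -3.306 1.041
endloop
endfacet
facet normal -0.246 -0.015 0.969
outer loop
vertex 0.128 -3.054 1.373
vertex -0.457 -3.696 1.215
vertex 0.376 -3.9 1.423
endloop
endfacet
facet normal -0.791 -0.596 0.134
outer loop
vertex -0.457 -3.696 1.215
vertex -0.547 -3.774 0.339
vertex -0.041 -4.345 0.784
endloop
endfacet
facet normal -0.434 -0.179 -0.883
outer loop
vertex -0.547 -3.774 0.339
vertex -0.016 -3.18 -0.043
vertex 0.232 -4.026 0.007
endloop
endfacet
facet normal 0.330 0.660 -0.675
outer loop
vertex -0.016 -3.18 -0.043
vertex 0.401 -2.735 0.596
vertex 0.817 -3.384 0.165
endloop
endfacet
facet normal 0.771 -0.345 0.535
outer loop
vertex 0.802 -4.104 0.677
vertex 0.907 -3.306 1.041
vertex 0.376 -3.9 1.423
endloop
endfacet
facet normal 0.298 -0.863 0.407
outer loop
vertex 0.802 -4.104 0.677
vertex 0.376 -3.9 1.423
vertex -0.041 -4.345 0.784
endloop
endfacet
facet normal 0.227 -0.926 -0.301
outer loop
vertex 0.802 -4.104 0.677
vertex -0.041 -4.345 0.784
vertex 0.232 -4.026 0.007
endloop
endfacet
facet normal 0.655 -0.447 -0.609
outer loop
vertex 0.802 -4.104 0.677
vertex 0.232 -4.026 0.007
vertex 0.817 -3.384 0.165
endloop
endfacet
facet normal 0.992 -0.088 -0.094
outer loop
vertex 0.802 -4.104 0.677
vertex 0.817 -3.384 0.165
vertex 0.907 -3.306 1.041
endloop
endfacet
facet normal 0.434 0.179 0.883
outer loop
vertex 0.376 -3.9 1.423
vertex 0.907 -3.306 1.041
vertex 0.128 -3.054 1.373
endloop
endfacet
facet normal -0.330 -0.660 0.675
outer loop
vertex -0.041 -4.345 0.784
vertex 0.376 -3.9 1.423
vertex -0.457 -3.696 1.215
endloop
endfacet
facet normal -0.447 -0.762 -0.470
outer loop
vertex 0.232 -4.026 0.007
vertex -0.041 -4.345 0.784
vertex -0.547 -3.774 0.339
endloop
endfacet
facet normal 0.246 0.015 -0.969
outer loop
vertex 0.817 -3.384 0.165
vertex 0.232 -4.026 0.007
vertex -0.016 -3.18 -0.043
endloop
endfacet
facet normal 0.791 0.596 -0.134
outer loop
vertex 0.907 -3.306 1.041
vertex 0.817 -3.384 0.165
vertex 0.401 -2.735 0.596
endloop
endfacet
facet normal 0.781 0.225 -0.582
outer loop
vertex -0.271 0.438 1.629
vertex -0.655 0.68 1.207
vertex -0.423 1.038 1.657
endloop
endfacet
facet normal 0.260 0.021 0.965
outer loop
vertex -0.271 0.438 1.629
vertex -0.423 1.038 1.657
vertex -1.765 0.36 2.033
endloop
endfacet
facet normal 0.781 0.225 -0.582
outer loop
vertex -0.423 1.038 1.657
vertex -0.655 0.68 1.207
vertex -0.807 1.28 1.235
endloop
endfacet
facet normal -0.207 0.755 0.622
outer loop
vertex -0.423 1.038 1.657
vertex -0.807 1.28 1.235
vertex -1.765 0.36 2.033
endloop
endfacet
facet normal 0.781 0.225 -0.582
outer loop
vertex -0.807 1.28 1.235
vertex -0.655 0.68 1.207
vertex -1.039 0.922 0.785
endloop
endfacet
facet normal -0.743 0.655 -0.138
outer loop
vertex -0.807 1.28 1.235
vertex -1.039 0.922 0.785
vertex -1.765 0.36 2.033
endloop
endfacet
facet normal 0.781 0.225 -0.582
outer loop
vertex -1.039 0.922 0.785
vertex -0.655 0.68 1.207
vertex -0.887 0.322 0.757
endloop
endfacet
facet normal -0.813 -0.180 -0.554
outer loop
vertex -1.039 0.922 0.785
vertex -0.887 0.322 0.757
vertex -1.765 0.36 2.033
endloop
endfacet
facet normal 0.782 0.225 -0.582
outer loop
vertex -0.887 0.322 0.757
vertex -0.655 0.68 1.207
vertex -0.503 0.079 1.179
endloop
endfacet
facet normal -0.346 -0.914 -0.211
outer loop
vertex -0.887 0.322 0.757
vertex -0.503 0.079 1.179
vertex -1.765 0.36 2.033
endloop
endfacet
facet normal 0.781 0.225 -0.582
outer loop
vertex -0.503 0.079 1.179
vertex -0.655 0.68 1.207
vertex -0.271 0.438 1.629
endloop
endfacet
facet normal 0.191 -0.813 0.550
outer loop
vertex -0.503 0.079 1.179
vertex -0.271 0.438 1.629
vertex -1.765 0.36 2.033
endloop
endfacet

endsolid


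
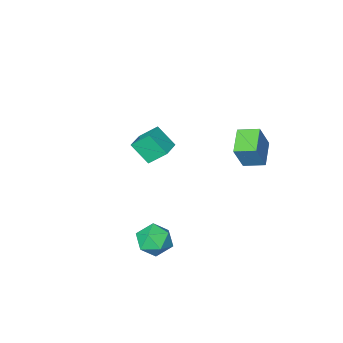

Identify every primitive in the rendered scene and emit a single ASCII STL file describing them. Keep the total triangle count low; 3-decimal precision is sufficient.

solid 
facet normal -0.606 -0.691 0.394
outer loop
vertex 1.362 3.64 0.467
vertex 1.981 2.983 0.266
vertex 2.016 3.417 1.082
endloop
endfacet
facet normal -0.695 -0.062 0.717
outer loop
vertex 1.362 3.64 0.467
vertex 2.016 3.417 1.082
vertex 1.795 4.305 0.944
endloop
endfacet
facet normal -0.882 0.416 0.221
outer loop
vertex 1.362 3.64 0.467
vertex 1.795 4.305 0.944
vertex 1.623 4.419 0.042
endloop
endfacet
facet normal -0.909 0.082 -0.409
outer loop
vertex 1.362 3.64 0.467
vertex 1.623 4.419 0.042
vertex 1.738 3.602 -0.377
endloop
endfacet
facet normal -0.738 -0.603 -0.302
outer loop
vertex 1.362 3.64 0.467
vertex 1.738 3.602 -0.377
vertex 1.981 2.983 0.266
endloop
endfacet
facet normal -0.065 0.137 0.988
outer loop
vertex 1.795 4.305 0.944
vertex 2.016 3.417 1.082
vertex 2.682 4.058 1.037
endloop
endfacet
facet normal 0.078 -0.882 0.466
outer loop
vertex 2.016 3.417 1.082
vertex 1.981 2.983 0.266
vertex 2.797 3.241 0.618
endloop
endfacet
facet normal -0.137 -0.739 -0.660
outer loop
vertex 1.981 2.983 0.266
vertex 1.738 3.602 -0.377
vertex 2.625 3.355 -0.284
endloop
endfacet
facet normal -0.412 0.369 -0.833
outer loop
vertex 1.738 3.602 -0.377
vertex 1.623 4.419 0.042
vertex 2.404 4.243 -0.422
endloop
endfacet
facet normal -0.368 0.911 0.185
outer loop
vertex 1.623 4.419 0.042
vertex 1.795 4.305 0.944
vertex 2.439 4.677 0.394
endloop
endfacet
facet normal 0.909 -0.082 0.409
outer loop
vertex 3.058 4.02 0.193
vertex 2.682 4.058 1.037
vertex 2.797 3.241 0.618
endloop
endfacet
facet normal 0.882 -0.416 -0.221
outer loop
vertex 3.058 4.02 0.193
vertex 2.797 3.241 0.618
vertex 2.625 3.355 -0.284
endloop
endfacet
facet normal 0.695 0.062 -0.717
outer loop
vertex 3.058 4.02 0.193
vertex 2.625 3.355 -0.284
vertex 2.404 4.243 -0.422
endloop
endfacet
facet normal 0.606 0.691 -0.394
outer loop
vertex 3.058 4.02 0.193
vertex 2.404 4.243 -0.422
vertex 2.439 4.677 0.394
endloop
endfacet
facet normal 0.738 0.603 0.302
outer loop
vertex 3.058 4.02 0.193
vertex 2.439 4.677 0.394
vertex 2.682 4.058 1.037
endloop
endfacet
facet normal 0.412 -0.369 0.833
outer loop
vertex 2.797 3.241 0.618
vertex 2.682 4.058 1.037
vertex 2.016 3.417 1.082
endloop
endfacet
facet normal 0.368 -0.911 -0.185
outer loop
vertex 2.625 3.355 -0.284
vertex 2.797 3.241 0.618
vertex 1.981 2.983 0.266
endloop
endfacet
facet normal 0.065 -0.137 -0.988
outer loop
vertex 2.404 4.243 -0.422
vertex 2.625 3.355 -0.284
vertex 1.738 3.602 -0.377
endloop
endfacet
facet normal -0.078 0.882 -0.466
outer loop
vertex 2.439 4.677 0.394
vertex 2.404 4.243 -0.422
vertex 1.623 4.419 0.042
endloop
endfacet
facet normal 0.137 0.739 0.660
outer loop
vertex 2.682 4.058 1.037
vertex 2.439 4.677 0.394
vertex 1.795 4.305 0.944
endloop
endfacet
facet normal -0.617 -0.688 0.381
outer loop
vertex -3.16 2.295 4.528
vertex -3.854 3.056 4.778
vertex -3.81 2.14 3.196
endloop
endfacet
facet normal 0.655 -0.718 -0.236
outer loop
vertex -2.946 3.104 2.662
vertex -3.16 2.295 4.528
vertex -3.81 2.14 3.196
endloop
endfacet
facet normal -0.617 -0.688 0.381
outer loop
vertex -3.81 2.14 3.196
vertex -3.854 3.056 4.778
vertex -4.504 2.901 3.446
endloop
endfacet
facet normal -0.436 -0.104 -0.894
outer loop
vertex -4.504 2.901 3.446
vertex -2.946 3.104 2.662
vertex -3.81 2.14 3.196
endloop
endfacet
facet normal 0.436 0.104 0.894
outer loop
vertex -3.16 2.295 4.528
vertex -2.99 4.02 4.244
vertex -3.854 3.056 4.778
endloop
endfacet
facet normal 0.655 -0.718 -0.236
outer loop
vertex -2.296 3.259 3.994
vertex -3.16 2.295 4.528
vertex -2.946 3.104 2.662
endloop
endfacet
facet normal 0.436 0.104 0.894
outer loop
vertex -2.296 3.259 3.994
vertex -2.99 4.02 4.244
vertex -3.16 2.295 4.528
endloop
endfacet
facet normal -0.655 0.718 0.236
outer loop
vertex -3.854 3.056 4.778
vertex -2.99 4.02 4.244
vertex -4.504 2.901 3.446
endloop
endfacet
facet normal -0.436 -0.104 -0.894
outer loop
vertex -3.64 3.865 2.912
vertex -2.946 3.104 2.662
vertex -4.504 2.901 3.446
endloop
endfacet
facet normal -0.655 0.718 0.236
outer loop
vertex -4.504 2.901 3.446
vertex -2.99 4.02 4.244
vertex -3.64 3.865 2.912
endloop
endfacet
facet normal 0.617 0.688 -0.381
outer loop
vertex -3.64 3.865 2.912
vertex -2.296 3.259 3.994
vertex -2.946 3.104 2.662
endloop
endfacet
facet normal 0.617 0.688 -0.381
outer loop
vertex -2.99 4.02 4.244
vertex -2.296 3.259 3.994
vertex -3.64 3.865 2.912
endloop
endfacet
facet normal -0.522 0.521 0.675
outer loop
vertex -1.664 -1.98 2.725
vertex -0.778 -1.297 2.883
vertex -2.114 -1.173 1.754
endloop
endfacet
facet normal -0.784 -0.605 -0.140
outer loop
vertex -1.482 -1.803 0.937
vertex -1.664 -1.98 2.725
vertex -2.114 -1.173 1.754
endloop
endfacet
facet normal -0.522 0.521 0.675
outer loop
vertex -2.114 -1.173 1.754
vertex -0.778 -1.297 2.883
vertex -1.228 -0.49 1.912
endloop
endfacet
facet normal -0.335 0.603 -0.724
outer loop
vertex -1.228 -0.49 1.912
vertex -1.482 -1.803 0.937
vertex -2.114 -1.173 1.754
endloop
endfacet
facet normal 0.335 -0.603 0.724
outer loop
vertex -1.664 -1.98 2.725
vertex -0.146 -1.927 2.066
vertex -0.778 -1.297 2.883
endloop
endfacet
facet normal -0.784 -0.605 -0.140
outer loop
vertex -1.032 -2.61 1.908
vertex -1.664 -1.98 2.725
vertex -1.482 -1.803 0.937
endloop
endfacet
facet normal 0.335 -0.603 0.724
outer loop
vertex -1.032 -2.61 1.908
vertex -0.146 -1.927 2.066
vertex -1.664 -1.98 2.725
endloop
endfacet
facet normal 0.784 0.605 0.140
outer loop
vertex -0.778 -1.297 2.883
vertex -0.146 -1.927 2.066
vertex -1.228 -0.49 1.912
endloop
endfacet
facet normal -0.335 0.603 -0.724
outer loop
vertex -0.596 -1.12 1.095
vertex -1.482 -1.803 0.937
vertex -1.228 -0.49 1.912
endloop
endfacet
facet normal 0.784 0.605 0.140
outer loop
vertex -1.228 -0.49 1.912
vertex -0.146 -1.927 2.066
vertex -0.596 -1.12 1.095
endloop
endfacet
facet normal 0.522 -0.521 -0.675
outer loop
vertex -0.596 -1.12 1.095
vertex -1.032 -2.61 1.908
vertex -1.482 -1.803 0.937
endloop
endfacet
facet normal 0.522 -0.521 -0.675
outer loop
vertex -0.146 -1.927 2.066
vertex -1.032 -2.61 1.908
vertex -0.596 -1.12 1.095
endloop
endfacet

endsolid


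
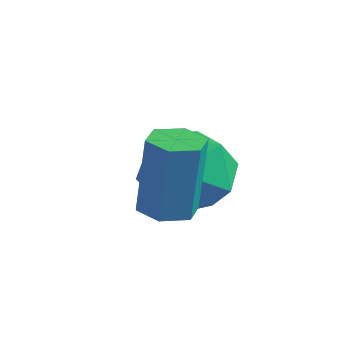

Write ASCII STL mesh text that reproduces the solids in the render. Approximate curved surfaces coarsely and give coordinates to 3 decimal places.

solid 
facet normal -0.035 -0.114 -0.993
outer loop
vertex -2.214 -2.788 2.289
vertex -2.593 -3.31 2.362
vertex -2.86 -2.721 2.304
endloop
endfacet
facet normal 0.100 0.988 -0.116
outer loop
vertex -2.214 -2.788 2.289
vertex -2.86 -2.721 2.304
vertex -2.147 -2.567 4.226
endloop
endfacet
facet normal 0.100 0.988 -0.116
outer loop
vertex -2.147 -2.567 4.226
vertex -2.86 -2.721 2.304
vertex -2.794 -2.5 4.24
endloop
endfacet
facet normal 0.033 0.113 0.993
outer loop
vertex -2.147 -2.567 4.226
vertex -2.794 -2.5 4.24
vertex -2.527 -3.09 4.298
endloop
endfacet
facet normal -0.033 -0.113 -0.993
outer loop
vertex -2.86 -2.721 2.304
vertex -2.593 -3.31 2.362
vertex -3.24 -3.243 2.376
endloop
endfacet
facet normal -0.810 0.585 -0.039
outer loop
vertex -2.86 -2.721 2.304
vertex -3.24 -3.243 2.376
vertex -2.794 -2.5 4.24
endloop
endfacet
facet normal -0.812 0.583 -0.038
outer loop
vertex -2.794 -2.5 4.24
vertex -3.24 -3.243 2.376
vertex -3.173 -3.023 4.313
endloop
endfacet
facet normal 0.035 0.113 0.993
outer loop
vertex -2.794 -2.5 4.24
vertex -3.173 -3.023 4.313
vertex -2.527 -3.09 4.298
endloop
endfacet
facet normal -0.033 -0.113 -0.993
outer loop
vertex -3.24 -3.243 2.376
vertex -2.593 -3.31 2.362
vertex -2.973 -3.833 2.434
endloop
endfacet
facet normal -0.911 -0.405 0.077
outer loop
vertex -3.24 -3.243 2.376
vertex -2.973 -3.833 2.434
vertex -3.173 -3.023 4.313
endloop
endfacet
facet normal -0.911 -0.405 0.078
outer loop
vertex -3.173 -3.023 4.313
vertex -2.973 -3.833 2.434
vertex -2.906 -3.612 4.371
endloop
endfacet
facet normal 0.035 0.114 0.993
outer loop
vertex -3.173 -3.023 4.313
vertex -2.906 -3.612 4.371
vertex -2.527 -3.09 4.298
endloop
endfacet
facet normal -0.033 -0.113 -0.993
outer loop
vertex -2.973 -3.833 2.434
vertex -2.593 -3.31 2.362
vertex -2.326 -3.9 2.42
endloop
endfacet
facet normal -0.100 -0.988 0.116
outer loop
vertex -2.973 -3.833 2.434
vertex -2.326 -3.9 2.42
vertex -2.906 -3.612 4.371
endloop
endfacet
facet normal -0.100 -0.988 0.116
outer loop
vertex -2.906 -3.612 4.371
vertex -2.326 -3.9 2.42
vertex -2.26 -3.679 4.356
endloop
endfacet
facet normal 0.035 0.114 0.993
outer loop
vertex -2.906 -3.612 4.371
vertex -2.26 -3.679 4.356
vertex -2.527 -3.09 4.298
endloop
endfacet
facet normal -0.035 -0.113 -0.993
outer loop
vertex -2.326 -3.9 2.42
vertex -2.593 -3.31 2.362
vertex -1.947 -3.377 2.347
endloop
endfacet
facet normal 0.812 -0.583 0.039
outer loop
vertex -2.326 -3.9 2.42
vertex -1.947 -3.377 2.347
vertex -2.26 -3.679 4.356
endloop
endfacet
facet normal 0.810 -0.585 0.038
outer loop
vertex -2.26 -3.679 4.356
vertex -1.947 -3.377 2.347
vertex -1.88 -3.157 4.284
endloop
endfacet
facet normal 0.033 0.113 0.993
outer loop
vertex -2.26 -3.679 4.356
vertex -1.88 -3.157 4.284
vertex -2.527 -3.09 4.298
endloop
endfacet
facet normal -0.035 -0.114 -0.993
outer loop
vertex -1.947 -3.377 2.347
vertex -2.593 -3.31 2.362
vertex -2.214 -2.788 2.289
endloop
endfacet
facet normal 0.911 0.405 -0.078
outer loop
vertex -1.947 -3.377 2.347
vertex -2.214 -2.788 2.289
vertex -1.88 -3.157 4.284
endloop
endfacet
facet normal 0.911 0.405 -0.078
outer loop
vertex -1.88 -3.157 4.284
vertex -2.214 -2.788 2.289
vertex -2.147 -2.567 4.226
endloop
endfacet
facet normal 0.033 0.113 0.993
outer loop
vertex -1.88 -3.157 4.284
vertex -2.147 -2.567 4.226
vertex -2.527 -3.09 4.298
endloop
endfacet
facet normal -0.766 -0.467 0.442
outer loop
vertex -4.693 -1.458 2.272
vertex -4.078 -2.522 2.214
vertex -3.955 -1.792 3.197
endloop
endfacet
facet normal -0.725 0.213 0.655
outer loop
vertex -4.693 -1.458 2.272
vertex -3.955 -1.792 3.197
vertex -3.963 -0.625 2.809
endloop
endfacet
facet normal -0.774 0.628 0.077
outer loop
vertex -4.693 -1.458 2.272
vertex -3.963 -0.625 2.809
vertex -4.092 -0.633 1.585
endloop
endfacet
facet normal -0.846 0.206 -0.493
outer loop
vertex -4.693 -1.458 2.272
vertex -4.092 -0.633 1.585
vertex -4.163 -1.805 1.218
endloop
endfacet
facet normal -0.840 -0.471 -0.267
outer loop
vertex -4.693 -1.458 2.272
vertex -4.163 -1.805 1.218
vertex -4.078 -2.522 2.214
endloop
endfacet
facet normal -0.080 0.314 0.946
outer loop
vertex -3.963 -0.625 2.809
vertex -3.955 -1.792 3.197
vertex -2.897 -1.175 3.082
endloop
endfacet
facet normal -0.148 -0.785 0.602
outer loop
vertex -3.955 -1.792 3.197
vertex -4.078 -2.522 2.214
vertex -2.968 -2.347 2.715
endloop
endfacet
facet normal -0.269 -0.792 -0.548
outer loop
vertex -4.078 -2.522 2.214
vertex -4.163 -1.805 1.218
vertex -3.097 -2.355 1.491
endloop
endfacet
facet normal -0.276 0.302 -0.912
outer loop
vertex -4.163 -1.805 1.218
vertex -4.092 -0.633 1.585
vertex -3.105 -1.188 1.103
endloop
endfacet
facet normal -0.160 0.987 0.010
outer loop
vertex -4.092 -0.633 1.585
vertex -3.963 -0.625 2.809
vertex -2.982 -0.458 2.086
endloop
endfacet
facet normal 0.846 -0.206 0.493
outer loop
vertex -2.367 -1.522 2.028
vertex -2.897 -1.175 3.082
vertex -2.968 -2.347 2.715
endloop
endfacet
facet normal 0.774 -0.628 -0.077
outer loop
vertex -2.367 -1.522 2.028
vertex -2.968 -2.347 2.715
vertex -3.097 -2.355 1.491
endloop
endfacet
facet normal 0.725 -0.213 -0.655
outer loop
vertex -2.367 -1.522 2.028
vertex -3.097 -2.355 1.491
vertex -3.105 -1.188 1.103
endloop
endfacet
facet normal 0.766 0.467 -0.442
outer loop
vertex -2.367 -1.522 2.028
vertex -3.105 -1.188 1.103
vertex -2.982 -0.458 2.086
endloop
endfacet
facet normal 0.840 0.471 0.267
outer loop
vertex -2.367 -1.522 2.028
vertex -2.982 -0.458 2.086
vertex -2.897 -1.175 3.082
endloop
endfacet
facet normal 0.276 -0.302 0.912
outer loop
vertex -2.968 -2.347 2.715
vertex -2.897 -1.175 3.082
vertex -3.955 -1.792 3.197
endloop
endfacet
facet normal 0.160 -0.987 -0.010
outer loop
vertex -3.097 -2.355 1.491
vertex -2.968 -2.347 2.715
vertex -4.078 -2.522 2.214
endloop
endfacet
facet normal 0.080 -0.314 -0.946
outer loop
vertex -3.105 -1.188 1.103
vertex -3.097 -2.355 1.491
vertex -4.163 -1.805 1.218
endloop
endfacet
facet normal 0.148 0.785 -0.602
outer loop
vertex -2.982 -0.458 2.086
vertex -3.105 -1.188 1.103
vertex -4.092 -0.633 1.585
endloop
endfacet
facet normal 0.269 0.792 0.548
outer loop
vertex -2.897 -1.175 3.082
vertex -2.982 -0.458 2.086
vertex -3.963 -0.625 2.809
endloop
endfacet

endsolid


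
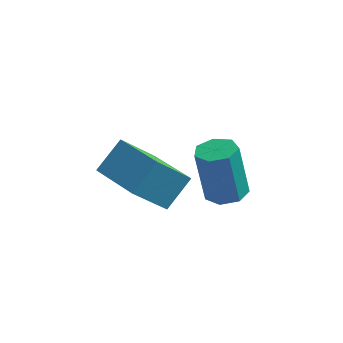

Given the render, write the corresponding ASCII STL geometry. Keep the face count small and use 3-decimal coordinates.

solid 
facet normal 0.202 -0.062 -0.977
outer loop
vertex -0.02 2.242 -0.139
vertex -0.671 2.092 -0.264
vertex -0.373 2.703 -0.241
endloop
endfacet
facet normal 0.775 0.620 0.121
outer loop
vertex -0.02 2.242 -0.139
vertex -0.373 2.703 -0.241
vertex -0.397 2.358 1.689
endloop
endfacet
facet normal 0.774 0.621 0.121
outer loop
vertex -0.397 2.358 1.689
vertex -0.373 2.703 -0.241
vertex -0.751 2.819 1.587
endloop
endfacet
facet normal -0.202 0.062 0.978
outer loop
vertex -0.397 2.358 1.689
vertex -0.751 2.819 1.587
vertex -1.049 2.208 1.564
endloop
endfacet
facet normal 0.203 -0.062 -0.977
outer loop
vertex -0.373 2.703 -0.241
vertex -0.671 2.092 -0.264
vertex -0.951 2.704 -0.361
endloop
endfacet
facet normal 0.014 0.998 -0.060
outer loop
vertex -0.373 2.703 -0.241
vertex -0.951 2.704 -0.361
vertex -0.751 2.819 1.587
endloop
endfacet
facet normal 0.014 0.998 -0.060
outer loop
vertex -0.751 2.819 1.587
vertex -0.951 2.704 -0.361
vertex -1.329 2.82 1.467
endloop
endfacet
facet normal -0.203 0.062 0.977
outer loop
vertex -0.751 2.819 1.587
vertex -1.329 2.82 1.467
vertex -1.049 2.208 1.564
endloop
endfacet
facet normal 0.201 -0.063 -0.978
outer loop
vertex -0.951 2.704 -0.361
vertex -0.671 2.092 -0.264
vertex -1.318 2.244 -0.407
endloop
endfacet
facet normal -0.757 0.623 -0.196
outer loop
vertex -0.951 2.704 -0.361
vertex -1.318 2.244 -0.407
vertex -1.329 2.82 1.467
endloop
endfacet
facet normal -0.757 0.623 -0.196
outer loop
vertex -1.329 2.82 1.467
vertex -1.318 2.244 -0.407
vertex -1.696 2.36 1.421
endloop
endfacet
facet normal -0.201 0.063 0.978
outer loop
vertex -1.329 2.82 1.467
vertex -1.696 2.36 1.421
vertex -1.049 2.208 1.564
endloop
endfacet
facet normal 0.202 -0.062 -0.978
outer loop
vertex -1.318 2.244 -0.407
vertex -0.671 2.092 -0.264
vertex -1.198 1.67 -0.346
endloop
endfacet
facet normal -0.958 -0.220 -0.184
outer loop
vertex -1.318 2.244 -0.407
vertex -1.198 1.67 -0.346
vertex -1.696 2.36 1.421
endloop
endfacet
facet normal -0.958 -0.220 -0.184
outer loop
vertex -1.696 2.36 1.421
vertex -1.198 1.67 -0.346
vertex -1.576 1.786 1.482
endloop
endfacet
facet normal -0.202 0.062 0.978
outer loop
vertex -1.696 2.36 1.421
vertex -1.576 1.786 1.482
vertex -1.049 2.208 1.564
endloop
endfacet
facet normal 0.202 -0.062 -0.977
outer loop
vertex -1.198 1.67 -0.346
vertex -0.671 2.092 -0.264
vertex -0.681 1.413 -0.223
endloop
endfacet
facet normal -0.438 -0.898 -0.034
outer loop
vertex -1.198 1.67 -0.346
vertex -0.681 1.413 -0.223
vertex -1.576 1.786 1.482
endloop
endfacet
facet normal -0.438 -0.898 -0.034
outer loop
vertex -1.576 1.786 1.482
vertex -0.681 1.413 -0.223
vertex -1.059 1.529 1.605
endloop
endfacet
facet normal -0.202 0.062 0.977
outer loop
vertex -1.576 1.786 1.482
vertex -1.059 1.529 1.605
vertex -1.049 2.208 1.564
endloop
endfacet
facet normal 0.202 -0.062 -0.977
outer loop
vertex -0.681 1.413 -0.223
vertex -0.671 2.092 -0.264
vertex -0.157 1.668 -0.131
endloop
endfacet
facet normal 0.413 -0.900 0.142
outer loop
vertex -0.681 1.413 -0.223
vertex -0.157 1.668 -0.131
vertex -1.059 1.529 1.605
endloop
endfacet
facet normal 0.412 -0.900 0.142
outer loop
vertex -1.059 1.529 1.605
vertex -0.157 1.668 -0.131
vertex -0.534 1.784 1.697
endloop
endfacet
facet normal -0.201 0.062 0.978
outer loop
vertex -1.059 1.529 1.605
vertex -0.534 1.784 1.697
vertex -1.049 2.208 1.564
endloop
endfacet
facet normal 0.202 -0.062 -0.977
outer loop
vertex -0.157 1.668 -0.131
vertex -0.671 2.092 -0.264
vertex -0.02 2.242 -0.139
endloop
endfacet
facet normal 0.952 -0.224 0.210
outer loop
vertex -0.157 1.668 -0.131
vertex -0.02 2.242 -0.139
vertex -0.534 1.784 1.697
endloop
endfacet
facet normal 0.952 -0.224 0.210
outer loop
vertex -0.534 1.784 1.697
vertex -0.02 2.242 -0.139
vertex -0.397 2.358 1.689
endloop
endfacet
facet normal -0.202 0.062 0.978
outer loop
vertex -0.534 1.784 1.697
vertex -0.397 2.358 1.689
vertex -1.049 2.208 1.564
endloop
endfacet
facet normal -0.817 0.561 -0.136
outer loop
vertex -5.07 2.929 -1.211
vertex -4.593 3.833 -0.346
vertex -4.263 3.781 -2.549
endloop
endfacet
facet normal -0.357 -0.676 -0.645
outer loop
vertex -2.727 2.727 -2.294
vertex -5.07 2.929 -1.211
vertex -4.263 3.781 -2.549
endloop
endfacet
facet normal -0.817 0.561 -0.136
outer loop
vertex -4.263 3.781 -2.549
vertex -4.593 3.833 -0.346
vertex -3.785 4.686 -1.683
endloop
endfacet
facet normal 0.454 0.479 -0.751
outer loop
vertex -3.785 4.686 -1.683
vertex -2.727 2.727 -2.294
vertex -4.263 3.781 -2.549
endloop
endfacet
facet normal -0.454 -0.479 0.751
outer loop
vertex -5.07 2.929 -1.211
vertex -3.057 2.779 -0.091
vertex -4.593 3.833 -0.346
endloop
endfacet
facet normal -0.357 -0.675 -0.646
outer loop
vertex -3.535 1.874 -0.957
vertex -5.07 2.929 -1.211
vertex -2.727 2.727 -2.294
endloop
endfacet
facet normal -0.454 -0.479 0.751
outer loop
vertex -3.535 1.874 -0.957
vertex -3.057 2.779 -0.091
vertex -5.07 2.929 -1.211
endloop
endfacet
facet normal 0.356 0.675 0.646
outer loop
vertex -4.593 3.833 -0.346
vertex -3.057 2.779 -0.091
vertex -3.785 4.686 -1.683
endloop
endfacet
facet normal 0.454 0.479 -0.751
outer loop
vertex -2.25 3.631 -1.429
vertex -2.727 2.727 -2.294
vertex -3.785 4.686 -1.683
endloop
endfacet
facet normal 0.357 0.675 0.645
outer loop
vertex -3.785 4.686 -1.683
vertex -3.057 2.779 -0.091
vertex -2.25 3.631 -1.429
endloop
endfacet
facet normal 0.817 -0.561 0.136
outer loop
vertex -2.25 3.631 -1.429
vertex -3.535 1.874 -0.957
vertex -2.727 2.727 -2.294
endloop
endfacet
facet normal 0.817 -0.561 0.135
outer loop
vertex -3.057 2.779 -0.091
vertex -3.535 1.874 -0.957
vertex -2.25 3.631 -1.429
endloop
endfacet

endsolid


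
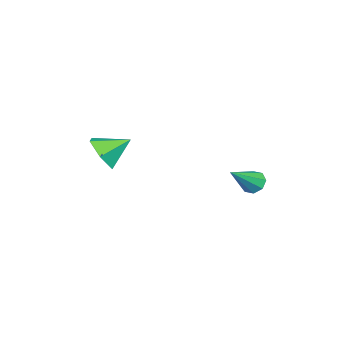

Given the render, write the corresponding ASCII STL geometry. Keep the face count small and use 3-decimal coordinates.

solid 
facet normal 0.362 -0.773 -0.521
outer loop
vertex 1.802 -2.285 1.171
vertex 1.415 -1.895 0.323
vertex 2.352 -1.65 0.61
endloop
endfacet
facet normal 0.452 0.338 0.826
outer loop
vertex 1.802 -2.285 1.171
vertex 2.352 -1.65 0.61
vertex 0.905 -0.805 1.057
endloop
endfacet
facet normal 0.362 -0.773 -0.521
outer loop
vertex 2.352 -1.65 0.61
vertex 1.415 -1.895 0.323
vertex 1.965 -1.26 -0.238
endloop
endfacet
facet normal 0.531 0.835 0.142
outer loop
vertex 2.352 -1.65 0.61
vertex 1.965 -1.26 -0.238
vertex 0.905 -0.805 1.057
endloop
endfacet
facet normal 0.362 -0.773 -0.521
outer loop
vertex 1.965 -1.26 -0.238
vertex 1.415 -1.895 0.323
vertex 1.028 -1.505 -0.525
endloop
endfacet
facet normal -0.111 0.906 -0.409
outer loop
vertex 1.965 -1.26 -0.238
vertex 1.028 -1.505 -0.525
vertex 0.905 -0.805 1.057
endloop
endfacet
facet normal 0.362 -0.773 -0.521
outer loop
vertex 1.028 -1.505 -0.525
vertex 1.415 -1.895 0.323
vertex 0.478 -2.14 0.036
endloop
endfacet
facet normal -0.834 0.478 -0.276
outer loop
vertex 1.028 -1.505 -0.525
vertex 0.478 -2.14 0.036
vertex 0.905 -0.805 1.057
endloop
endfacet
facet normal 0.362 -0.773 -0.521
outer loop
vertex 0.478 -2.14 0.036
vertex 1.415 -1.895 0.323
vertex 0.865 -2.53 0.884
endloop
endfacet
facet normal -0.913 -0.020 0.408
outer loop
vertex 0.478 -2.14 0.036
vertex 0.865 -2.53 0.884
vertex 0.905 -0.805 1.057
endloop
endfacet
facet normal 0.362 -0.773 -0.521
outer loop
vertex 0.865 -2.53 0.884
vertex 1.415 -1.895 0.323
vertex 1.802 -2.285 1.171
endloop
endfacet
facet normal -0.270 -0.090 0.959
outer loop
vertex 0.865 -2.53 0.884
vertex 1.802 -2.285 1.171
vertex 0.905 -0.805 1.057
endloop
endfacet
facet normal -0.690 0.380 -0.617
outer loop
vertex -1.074 3.594 -2.365
vertex -1.331 3.908 -1.884
vertex -0.883 4.033 -2.308
endloop
endfacet
facet normal 0.787 -0.270 -0.555
outer loop
vertex -1.074 3.594 -2.365
vertex -0.883 4.033 -2.308
vertex -0.069 3.212 -0.756
endloop
endfacet
facet normal -0.690 0.380 -0.617
outer loop
vertex -0.883 4.033 -2.308
vertex -1.331 3.908 -1.884
vertex -0.955 4.399 -2.002
endloop
endfacet
facet normal 0.884 0.389 -0.258
outer loop
vertex -0.883 4.033 -2.308
vertex -0.955 4.399 -2.002
vertex -0.069 3.212 -0.756
endloop
endfacet
facet normal -0.690 0.380 -0.616
outer loop
vertex -0.955 4.399 -2.002
vertex -1.331 3.908 -1.884
vertex -1.247 4.477 -1.627
endloop
endfacet
facet normal 0.586 0.753 0.300
outer loop
vertex -0.955 4.399 -2.002
vertex -1.247 4.477 -1.627
vertex -0.069 3.212 -0.756
endloop
endfacet
facet normal -0.689 0.380 -0.617
outer loop
vertex -1.247 4.477 -1.627
vertex -1.331 3.908 -1.884
vertex -1.589 4.222 -1.402
endloop
endfacet
facet normal 0.067 0.608 0.791
outer loop
vertex -1.247 4.477 -1.627
vertex -1.589 4.222 -1.402
vertex -0.069 3.212 -0.756
endloop
endfacet
facet normal -0.690 0.379 -0.616
outer loop
vertex -1.589 4.222 -1.402
vertex -1.331 3.908 -1.884
vertex -1.78 3.782 -1.459
endloop
endfacet
facet normal -0.368 0.040 0.929
outer loop
vertex -1.589 4.222 -1.402
vertex -1.78 3.782 -1.459
vertex -0.069 3.212 -0.756
endloop
endfacet
facet normal -0.690 0.380 -0.616
outer loop
vertex -1.78 3.782 -1.459
vertex -1.331 3.908 -1.884
vertex -1.708 3.417 -1.765
endloop
endfacet
facet normal -0.466 -0.621 0.631
outer loop
vertex -1.78 3.782 -1.459
vertex -1.708 3.417 -1.765
vertex -0.069 3.212 -0.756
endloop
endfacet
facet normal -0.690 0.380 -0.616
outer loop
vertex -1.708 3.417 -1.765
vertex -1.331 3.908 -1.884
vertex -1.416 3.339 -2.14
endloop
endfacet
facet normal -0.168 -0.983 0.073
outer loop
vertex -1.708 3.417 -1.765
vertex -1.416 3.339 -2.14
vertex -0.069 3.212 -0.756
endloop
endfacet
facet normal -0.689 0.380 -0.617
outer loop
vertex -1.416 3.339 -2.14
vertex -1.331 3.908 -1.884
vertex -1.074 3.594 -2.365
endloop
endfacet
facet normal 0.350 -0.838 -0.418
outer loop
vertex -1.416 3.339 -2.14
vertex -1.074 3.594 -2.365
vertex -0.069 3.212 -0.756
endloop
endfacet

endsolid


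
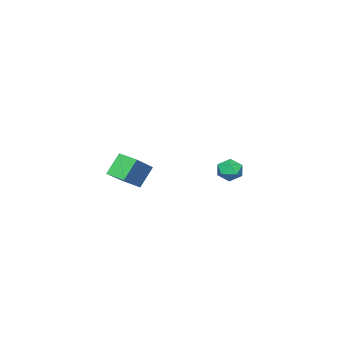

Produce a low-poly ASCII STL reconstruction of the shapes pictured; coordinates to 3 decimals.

solid 
facet normal -0.123 0.349 0.929
outer loop
vertex -4.138 -1.663 1.707
vertex -4.137 -2.322 1.955
vertex -3.532 -1.966 1.901
endloop
endfacet
facet normal 0.239 0.815 0.528
outer loop
vertex -4.138 -1.663 1.707
vertex -3.532 -1.966 1.901
vertex -3.56 -1.578 1.314
endloop
endfacet
facet normal -0.168 0.985 -0.034
outer loop
vertex -4.138 -1.663 1.707
vertex -3.56 -1.578 1.314
vertex -4.182 -1.695 1.004
endloop
endfacet
facet normal -0.781 0.624 0.020
outer loop
vertex -4.138 -1.663 1.707
vertex -4.182 -1.695 1.004
vertex -4.539 -2.155 1.401
endloop
endfacet
facet normal -0.753 0.231 0.616
outer loop
vertex -4.138 -1.663 1.707
vertex -4.539 -2.155 1.401
vertex -4.137 -2.322 1.955
endloop
endfacet
facet normal 0.824 0.490 0.284
outer loop
vertex -3.56 -1.578 1.314
vertex -3.532 -1.966 1.901
vertex -3.201 -2.185 1.319
endloop
endfacet
facet normal 0.239 -0.264 0.935
outer loop
vertex -3.532 -1.966 1.901
vertex -4.137 -2.322 1.955
vertex -3.558 -2.645 1.716
endloop
endfacet
facet normal -0.780 -0.458 0.428
outer loop
vertex -4.137 -2.322 1.955
vertex -4.539 -2.155 1.401
vertex -4.18 -2.762 1.406
endloop
endfacet
facet normal -0.825 0.178 -0.536
outer loop
vertex -4.539 -2.155 1.401
vertex -4.182 -1.695 1.004
vertex -4.208 -2.374 0.819
endloop
endfacet
facet normal 0.168 0.763 -0.624
outer loop
vertex -4.182 -1.695 1.004
vertex -3.56 -1.578 1.314
vertex -3.603 -2.018 0.765
endloop
endfacet
facet normal 0.781 -0.624 -0.020
outer loop
vertex -3.602 -2.677 1.013
vertex -3.201 -2.185 1.319
vertex -3.558 -2.645 1.716
endloop
endfacet
facet normal 0.168 -0.985 0.034
outer loop
vertex -3.602 -2.677 1.013
vertex -3.558 -2.645 1.716
vertex -4.18 -2.762 1.406
endloop
endfacet
facet normal -0.239 -0.815 -0.528
outer loop
vertex -3.602 -2.677 1.013
vertex -4.18 -2.762 1.406
vertex -4.208 -2.374 0.819
endloop
endfacet
facet normal 0.123 -0.349 -0.929
outer loop
vertex -3.602 -2.677 1.013
vertex -4.208 -2.374 0.819
vertex -3.603 -2.018 0.765
endloop
endfacet
facet normal 0.753 -0.231 -0.616
outer loop
vertex -3.602 -2.677 1.013
vertex -3.603 -2.018 0.765
vertex -3.201 -2.185 1.319
endloop
endfacet
facet normal 0.825 -0.178 0.536
outer loop
vertex -3.558 -2.645 1.716
vertex -3.201 -2.185 1.319
vertex -3.532 -1.966 1.901
endloop
endfacet
facet normal -0.168 -0.763 0.624
outer loop
vertex -4.18 -2.762 1.406
vertex -3.558 -2.645 1.716
vertex -4.137 -2.322 1.955
endloop
endfacet
facet normal -0.824 -0.490 -0.284
outer loop
vertex -4.208 -2.374 0.819
vertex -4.18 -2.762 1.406
vertex -4.539 -2.155 1.401
endloop
endfacet
facet normal -0.239 0.264 -0.935
outer loop
vertex -3.603 -2.018 0.765
vertex -4.208 -2.374 0.819
vertex -4.182 -1.695 1.004
endloop
endfacet
facet normal 0.780 0.458 -0.428
outer loop
vertex -3.201 -2.185 1.319
vertex -3.603 -2.018 0.765
vertex -3.56 -1.578 1.314
endloop
endfacet
facet normal -0.554 0.139 0.821
outer loop
vertex 2.284 -3.819 3.91
vertex 2.203 -2.925 3.704
vertex 0.595 -4.219 2.839
endloop
endfacet
facet normal 0.088 -0.971 0.223
outer loop
vertex 1.297 -4.395 1.796
vertex 2.284 -3.819 3.91
vertex 0.595 -4.219 2.839
endloop
endfacet
facet normal -0.553 0.138 0.822
outer loop
vertex 0.595 -4.219 2.839
vertex 2.203 -2.925 3.704
vertex 0.513 -3.326 2.634
endloop
endfacet
facet normal -0.828 -0.196 -0.524
outer loop
vertex 0.513 -3.326 2.634
vertex 1.297 -4.395 1.796
vertex 0.595 -4.219 2.839
endloop
endfacet
facet normal 0.829 0.196 0.525
outer loop
vertex 2.284 -3.819 3.91
vertex 2.905 -3.101 2.661
vertex 2.203 -2.925 3.704
endloop
endfacet
facet normal 0.089 -0.971 0.223
outer loop
vertex 2.987 -3.994 2.866
vertex 2.284 -3.819 3.91
vertex 1.297 -4.395 1.796
endloop
endfacet
facet normal 0.828 0.197 0.525
outer loop
vertex 2.987 -3.994 2.866
vertex 2.905 -3.101 2.661
vertex 2.284 -3.819 3.91
endloop
endfacet
facet normal -0.089 0.971 -0.224
outer loop
vertex 2.203 -2.925 3.704
vertex 2.905 -3.101 2.661
vertex 0.513 -3.326 2.634
endloop
endfacet
facet normal -0.828 -0.196 -0.525
outer loop
vertex 1.216 -3.501 1.59
vertex 1.297 -4.395 1.796
vertex 0.513 -3.326 2.634
endloop
endfacet
facet normal -0.089 0.971 -0.223
outer loop
vertex 0.513 -3.326 2.634
vertex 2.905 -3.101 2.661
vertex 1.216 -3.501 1.59
endloop
endfacet
facet normal 0.553 -0.139 -0.821
outer loop
vertex 1.216 -3.501 1.59
vertex 2.987 -3.994 2.866
vertex 1.297 -4.395 1.796
endloop
endfacet
facet normal 0.553 -0.138 -0.821
outer loop
vertex 2.905 -3.101 2.661
vertex 2.987 -3.994 2.866
vertex 1.216 -3.501 1.59
endloop
endfacet

endsolid
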